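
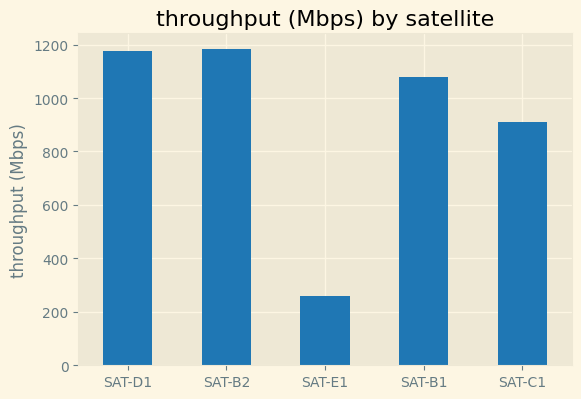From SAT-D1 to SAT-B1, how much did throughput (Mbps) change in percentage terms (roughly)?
≈ -8.3%

SAT-D1 ≈ 1200, SAT-B1 ≈ 1100; (1100 − 1200) / 1200 ≈ -8.3%.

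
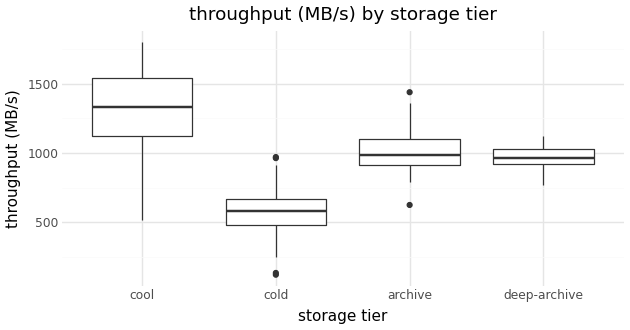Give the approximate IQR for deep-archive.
≈ 100

Q3 ≈ 1000, Q1 ≈ 900; IQR ≈ 100.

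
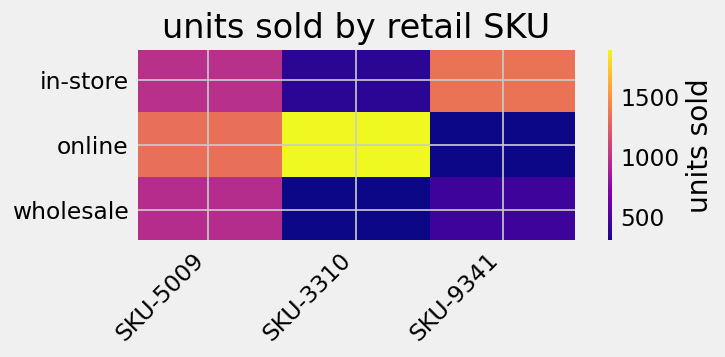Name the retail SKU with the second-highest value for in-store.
SKU-5009

Top 3 for in-store: SKU-9341 ≈ 1400, SKU-5009 ≈ 1000, SKU-3310 ≈ 400.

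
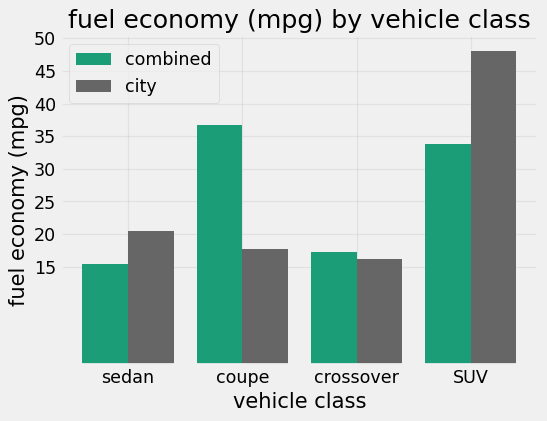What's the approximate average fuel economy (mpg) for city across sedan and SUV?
(20 + 50) / 2 ≈ 35.

≈ 35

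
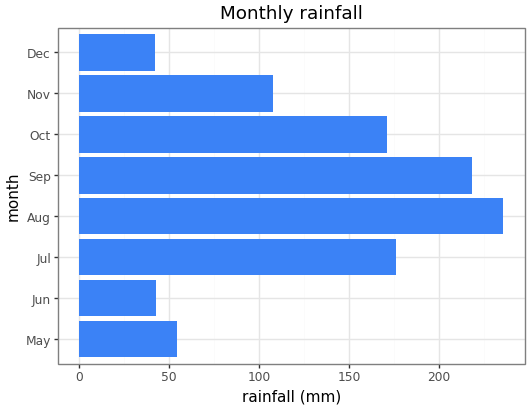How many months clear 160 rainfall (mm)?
4

Above 160: Jul, Aug, Sep, Oct.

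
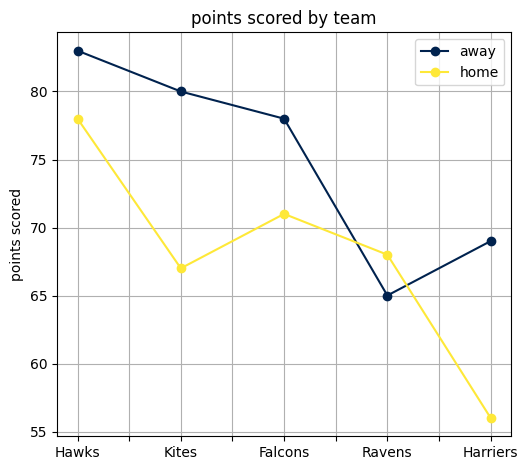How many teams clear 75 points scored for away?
3

Above 75: Hawks, Kites, Falcons.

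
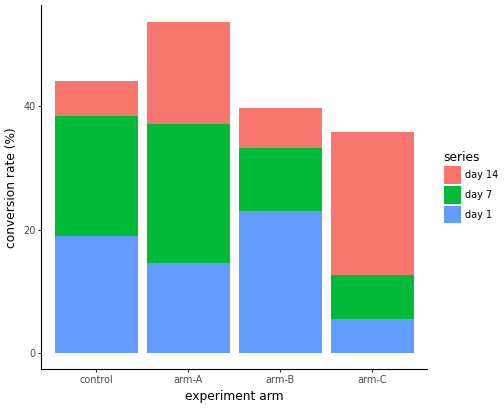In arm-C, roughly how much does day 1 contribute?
day 1 top ≈ 5, bottom ≈ 0; segment ≈ 5.

≈ 5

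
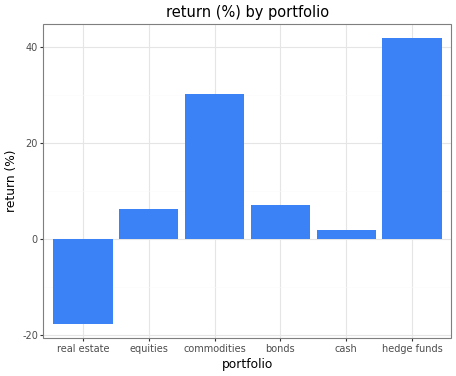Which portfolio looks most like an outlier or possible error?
hedge funds

hedge funds ≈ 40; the rest sit between ≈ -20 and ≈ 30.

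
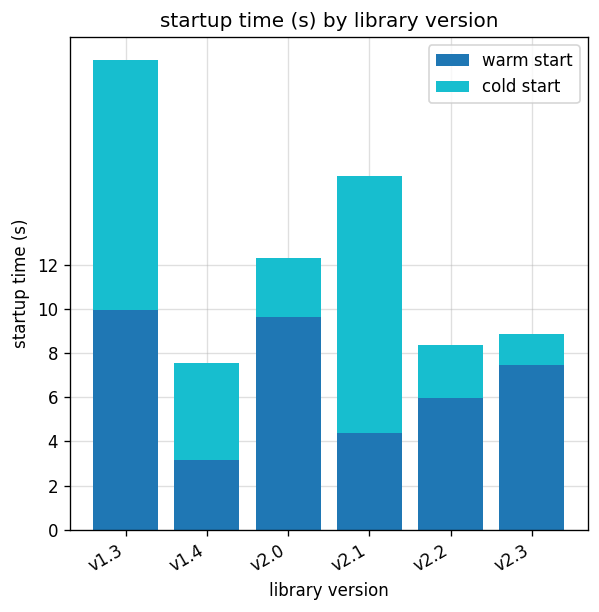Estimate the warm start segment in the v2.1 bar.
≈ 4

warm start top ≈ 4, bottom ≈ 0; segment ≈ 4.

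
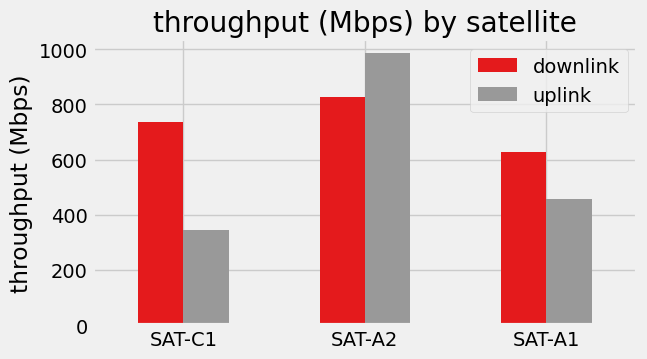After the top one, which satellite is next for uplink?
Top 3 for uplink: SAT-A2 ≈ 1000, SAT-A1 ≈ 500, SAT-C1 ≈ 300.

SAT-A1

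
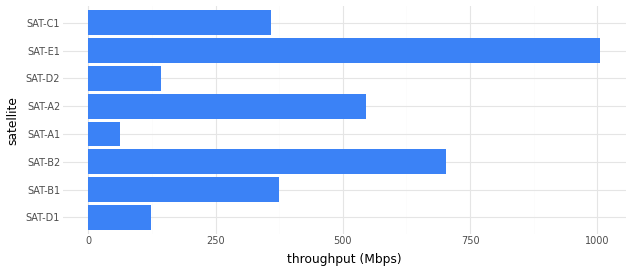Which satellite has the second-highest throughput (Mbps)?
Top 3: SAT-E1 ≈ 1000, SAT-B2 ≈ 700, SAT-A2 ≈ 500.

SAT-B2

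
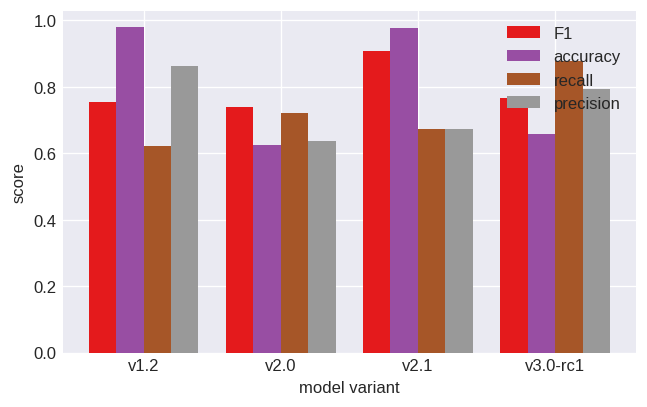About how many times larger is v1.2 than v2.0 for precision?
v1.2 ≈ 0.9, v2.0 ≈ 0.6; 0.9/0.6 ≈ 1.5.

≈ 1.5×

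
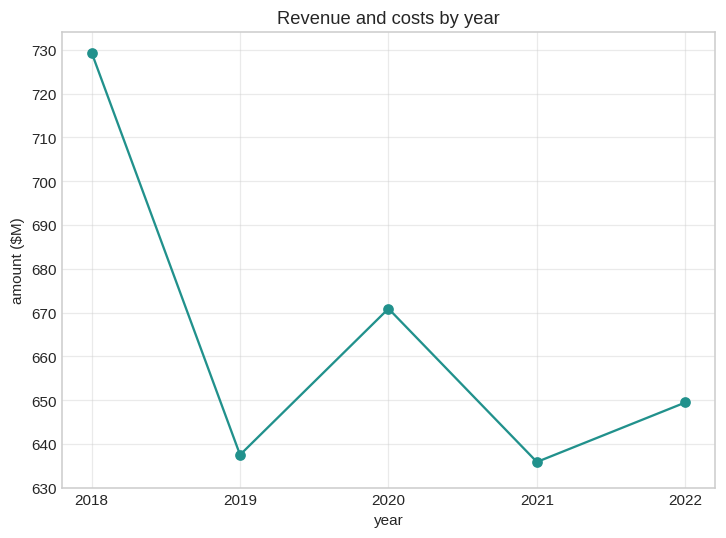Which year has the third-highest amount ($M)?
2022

Top 4: 2018 ≈ 730, 2020 ≈ 670, 2022 ≈ 650, 2019 ≈ 640.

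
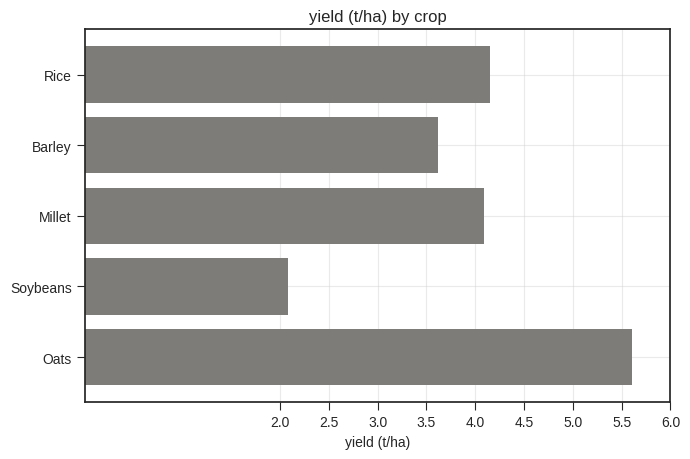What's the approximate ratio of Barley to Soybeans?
≈ 1.75×

Barley ≈ 3.5, Soybeans ≈ 2.0; 3.5/2.0 ≈ 1.75.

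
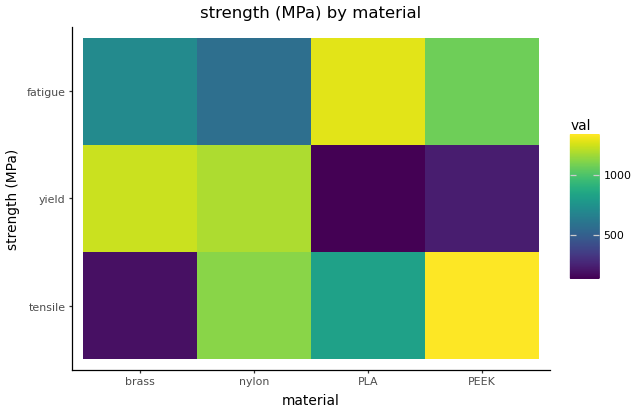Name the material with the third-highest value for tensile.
PLA

Top 4 for tensile: PEEK ≈ 1400, nylon ≈ 1200, PLA ≈ 800, brass ≈ 200.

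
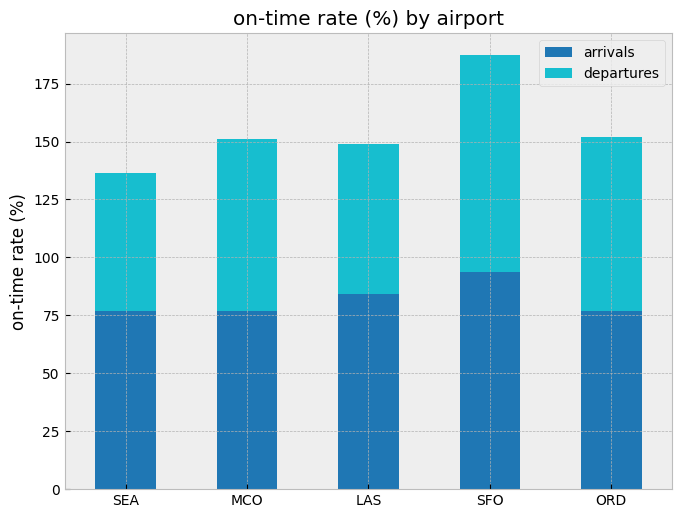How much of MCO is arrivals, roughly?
arrivals top ≈ 80, bottom ≈ 0; segment ≈ 80.

≈ 80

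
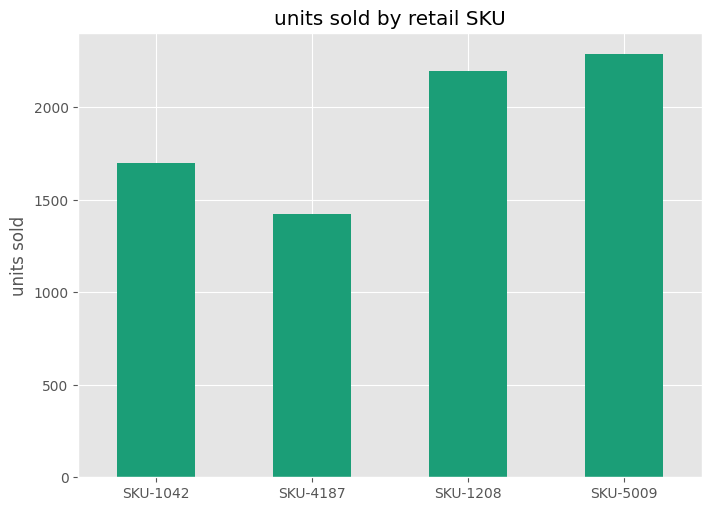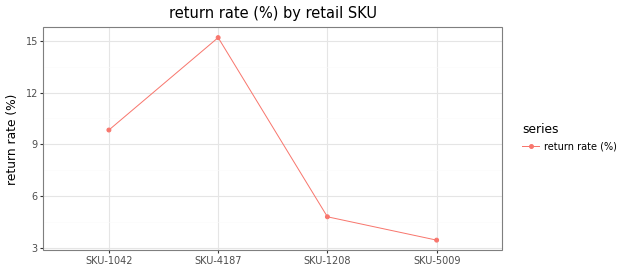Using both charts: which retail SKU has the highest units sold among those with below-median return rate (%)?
SKU-5009

Chart 2 median return rate (%) ≈ 8; below-median retail SKUs: SKU-1208, SKU-5009. Among those, SKU-5009 has the highest units sold (≈ 2500).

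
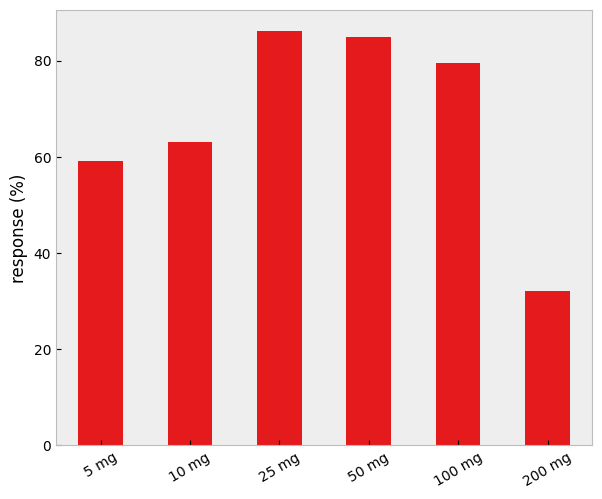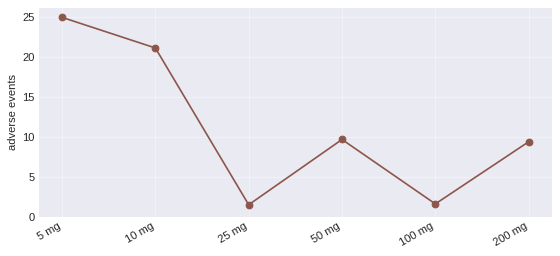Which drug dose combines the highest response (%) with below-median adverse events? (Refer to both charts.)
Chart 2 median adverse events ≈ 10; below-median drug doses: 25 mg, 100 mg, 200 mg. Among those, 25 mg has the highest response (%) (≈ 90).

25 mg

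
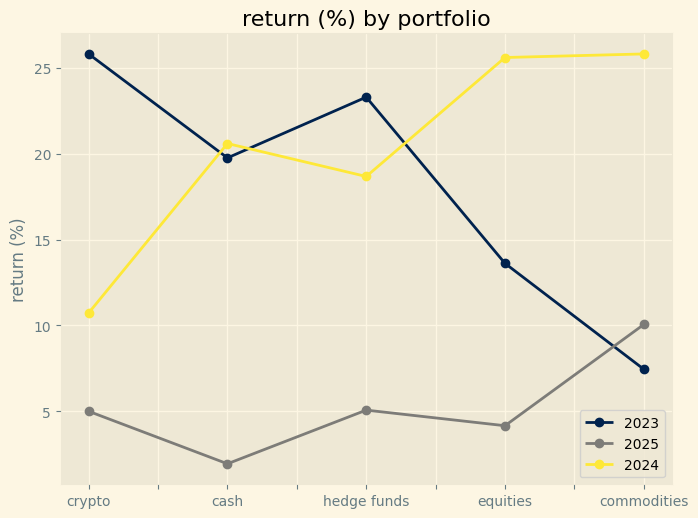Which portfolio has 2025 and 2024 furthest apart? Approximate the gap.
equities: 2025 ≈ 4, 2024 ≈ 26 → gap ≈ 22. Next-largest (cash) is only ≈ 18.

equities, ≈ 22 %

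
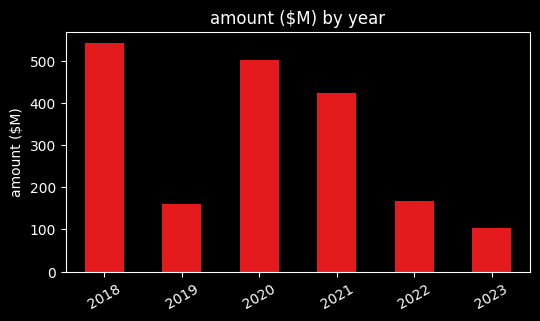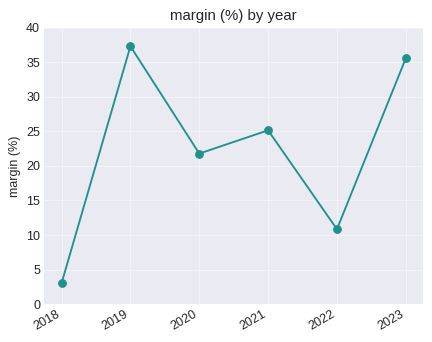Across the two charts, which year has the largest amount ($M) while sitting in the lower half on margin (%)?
2018

Chart 2 median margin (%) ≈ 25; below-median years: 2018, 2020, 2022. Among those, 2018 has the highest amount ($M) (≈ 550).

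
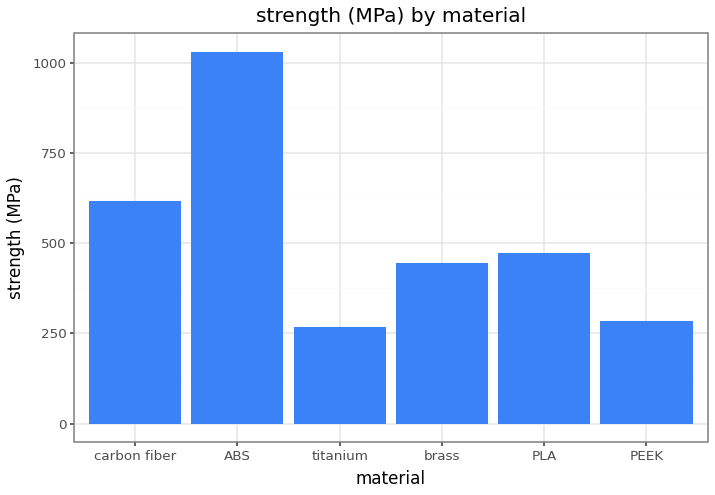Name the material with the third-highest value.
PLA

Top 4: ABS ≈ 1000, carbon fiber ≈ 600, PLA ≈ 500, brass ≈ 400.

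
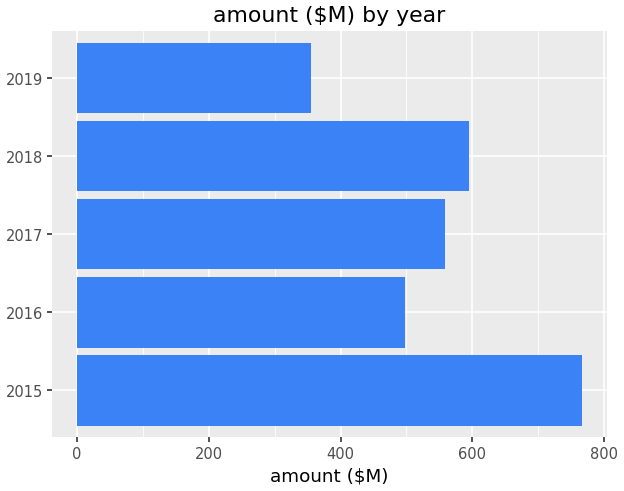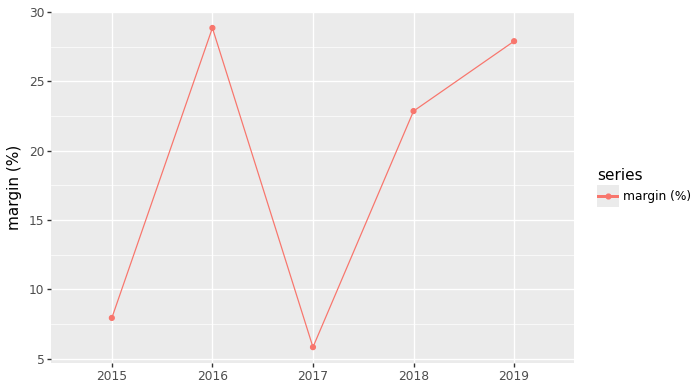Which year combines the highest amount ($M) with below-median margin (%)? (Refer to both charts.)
Chart 2 median margin (%) ≈ 25; below-median years: 2015, 2017. Among those, 2015 has the highest amount ($M) (≈ 800).

2015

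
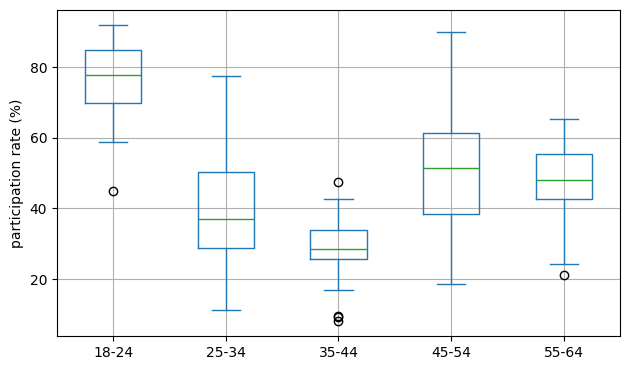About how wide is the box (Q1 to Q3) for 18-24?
≈ 15

Q3 ≈ 85, Q1 ≈ 70; IQR ≈ 15.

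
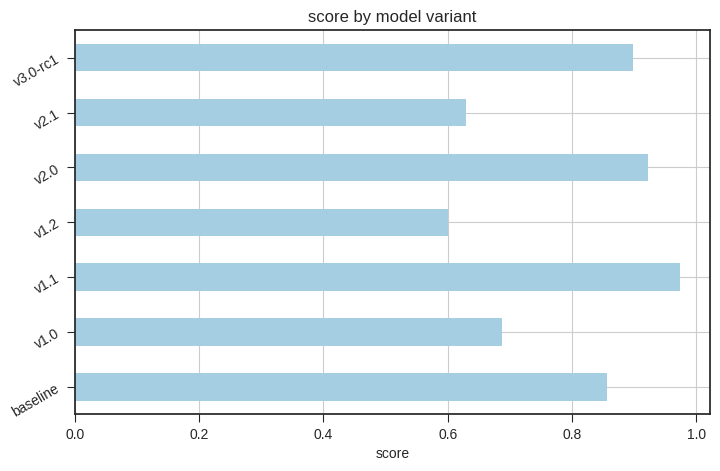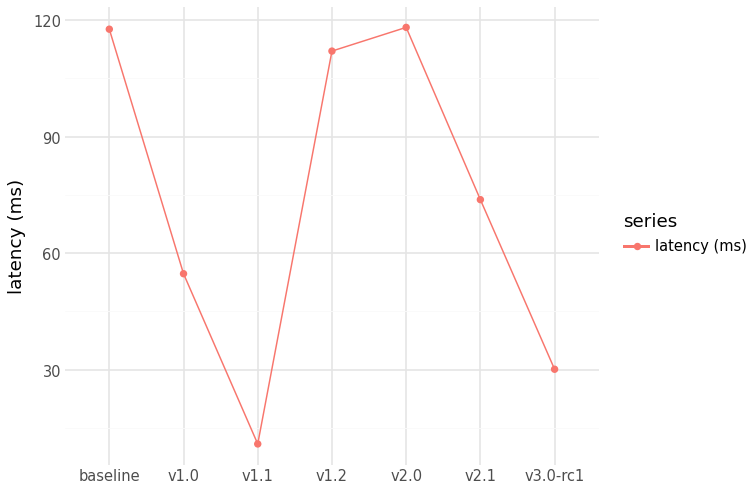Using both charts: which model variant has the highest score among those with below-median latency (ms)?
v1.1

Chart 2 median latency (ms) ≈ 80; below-median model variants: v1.0, v1.1, v3.0-rc1. Among those, v1.1 has the highest score (≈ 1).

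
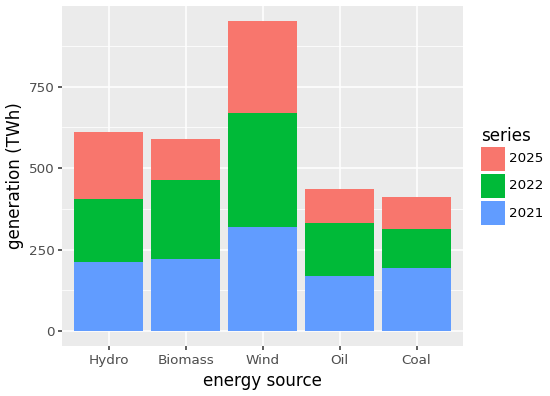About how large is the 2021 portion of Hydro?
≈ 200

2021 top ≈ 200, bottom ≈ 0; segment ≈ 200.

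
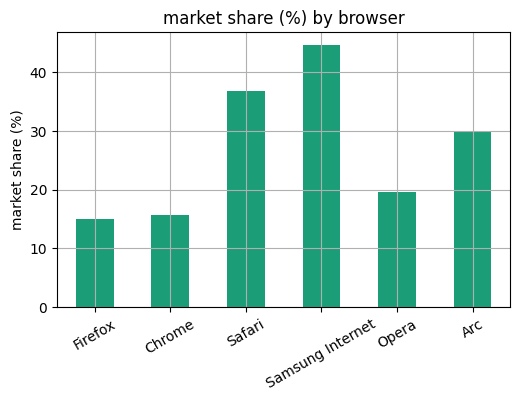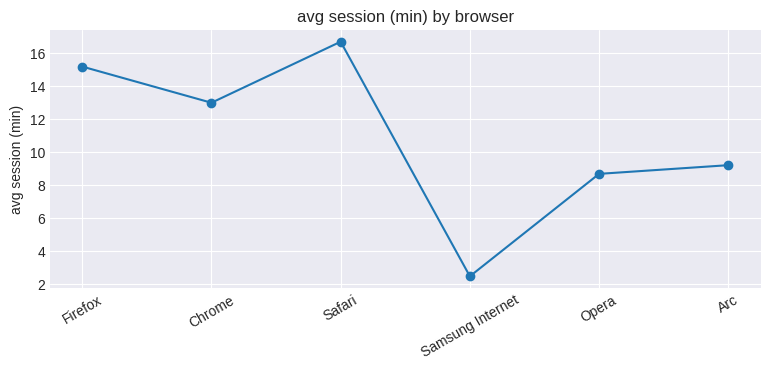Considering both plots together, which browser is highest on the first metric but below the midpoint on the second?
Samsung Internet

Chart 2 median avg session (min) ≈ 12; below-median browsers: Samsung Internet, Opera, Arc. Among those, Samsung Internet has the highest market share (%) (≈ 45).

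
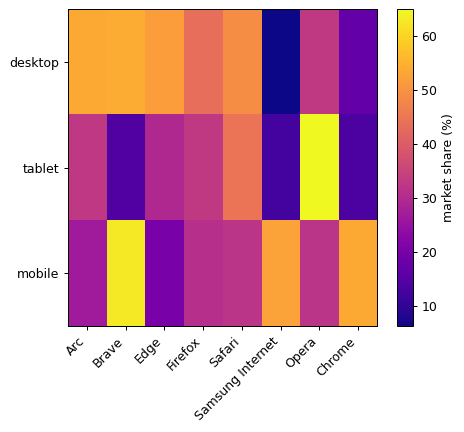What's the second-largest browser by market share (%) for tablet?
Safari

Top 3 for tablet: Opera ≈ 65, Safari ≈ 45, Firefox ≈ 35.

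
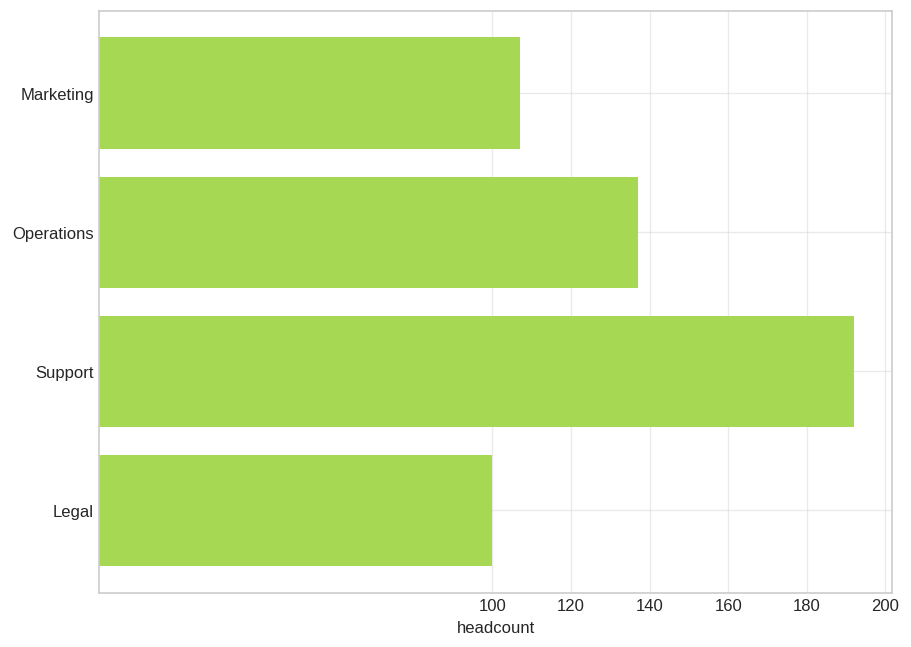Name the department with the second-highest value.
Operations

Top 3: Support ≈ 200, Operations ≈ 140, Marketing ≈ 100.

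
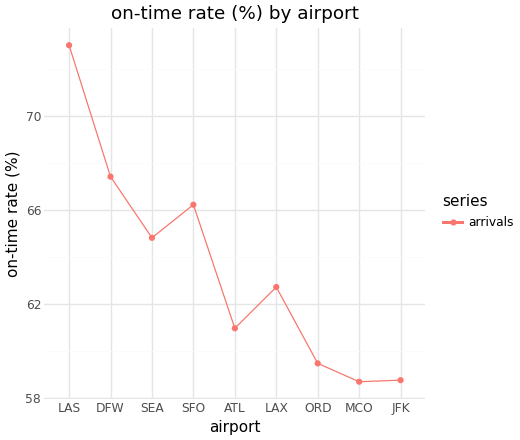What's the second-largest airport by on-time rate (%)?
DFW

Top 3: LAS ≈ 72, DFW ≈ 68, SFO ≈ 66.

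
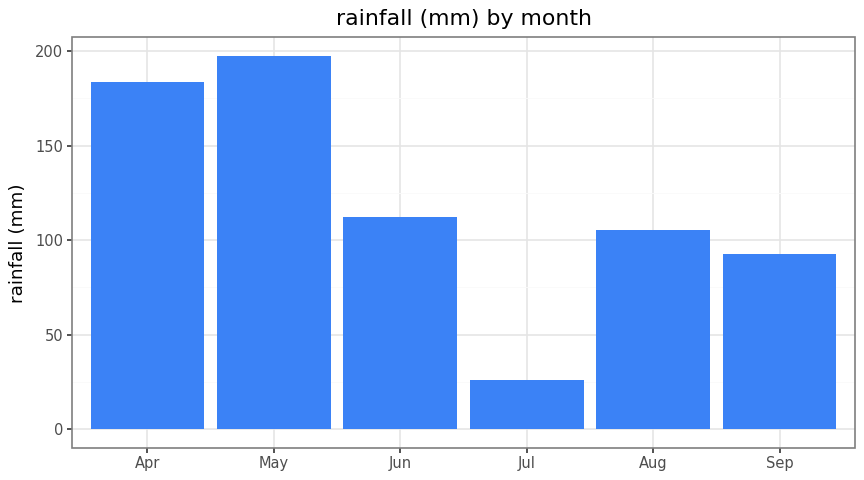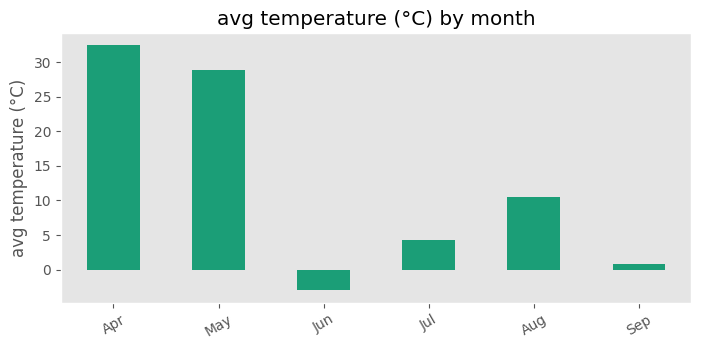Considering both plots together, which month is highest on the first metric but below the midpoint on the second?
Chart 2 median avg temperature (°C) ≈ 5; below-median months: Jun, Jul, Sep. Among those, Jun has the highest rainfall (mm) (≈ 120).

Jun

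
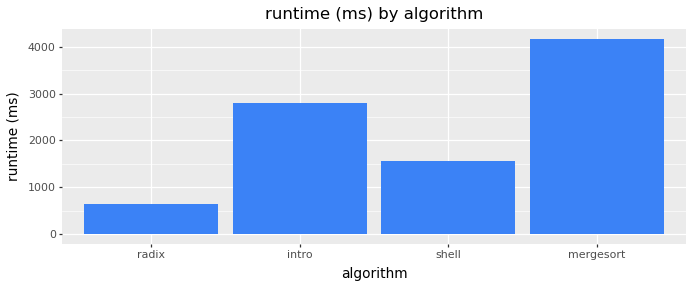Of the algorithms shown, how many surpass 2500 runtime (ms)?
2

Above 2500: intro, mergesort.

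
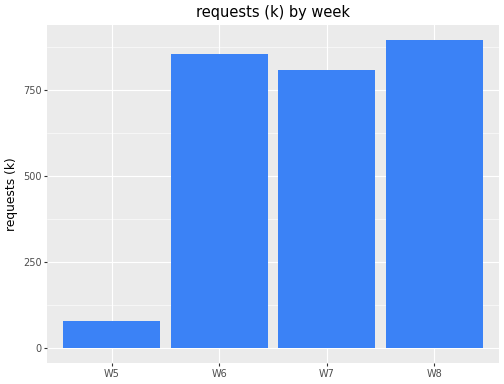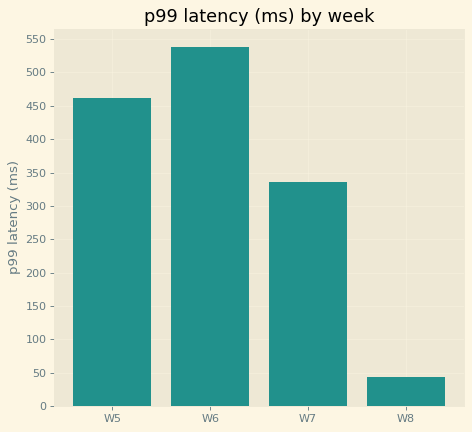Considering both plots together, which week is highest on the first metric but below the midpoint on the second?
Chart 2 median p99 latency (ms) ≈ 400; below-median weeks: W7, W8. Among those, W8 has the highest requests (k) (≈ 900).

W8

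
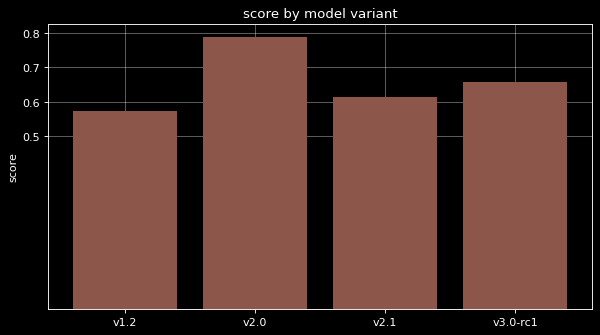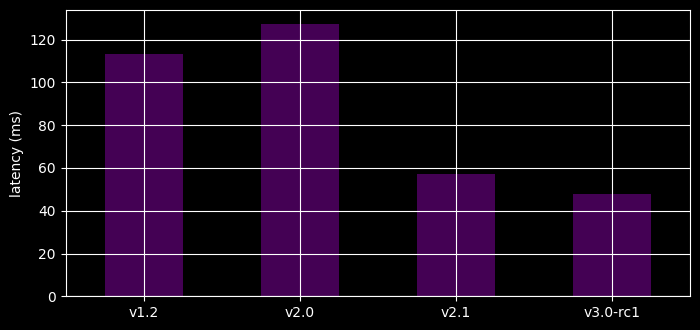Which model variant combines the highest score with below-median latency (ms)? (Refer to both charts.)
v3.0-rc1

Chart 2 median latency (ms) ≈ 80; below-median model variants: v2.1, v3.0-rc1. Among those, v3.0-rc1 has the highest score (≈ 0.7).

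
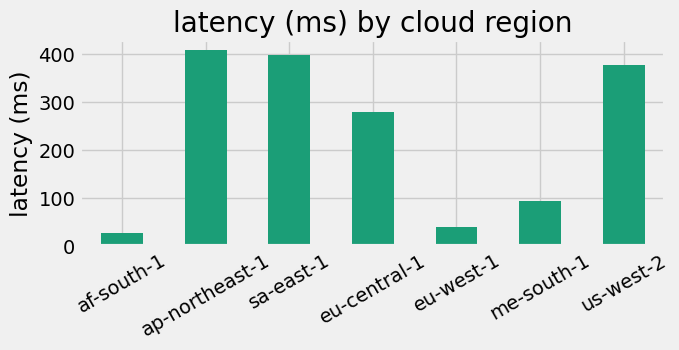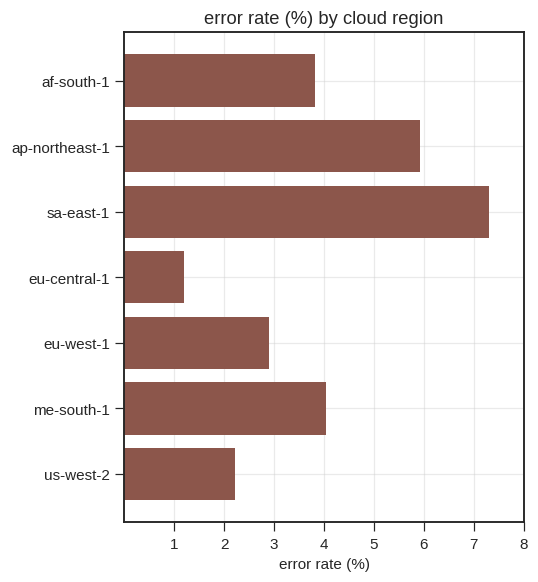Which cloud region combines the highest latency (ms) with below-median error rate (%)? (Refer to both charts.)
us-west-2

Chart 2 median error rate (%) ≈ 4; below-median cloud regions: eu-central-1, eu-west-1, us-west-2. Among those, us-west-2 has the highest latency (ms) (≈ 400).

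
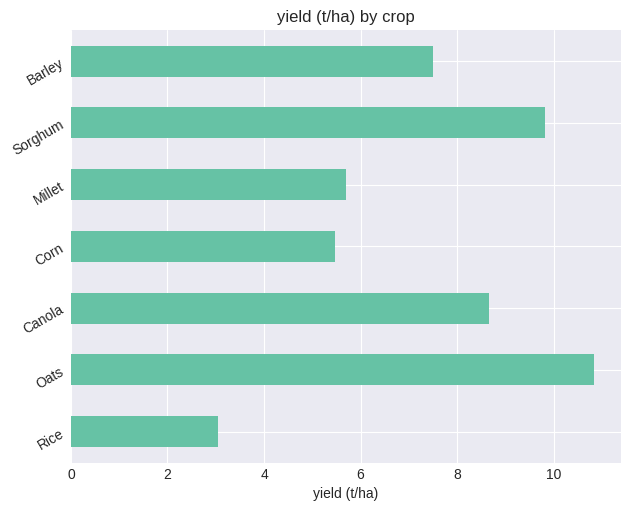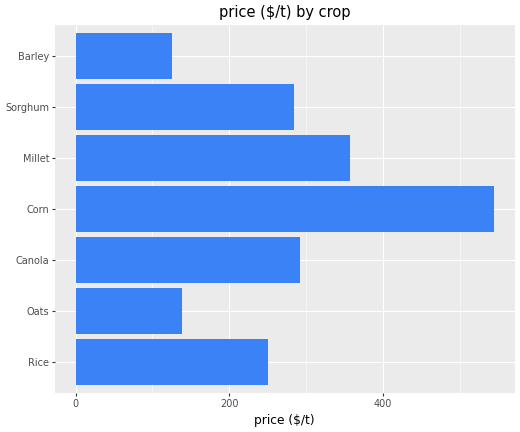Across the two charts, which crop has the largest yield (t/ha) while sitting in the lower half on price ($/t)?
Oats

Chart 2 median price ($/t) ≈ 300; below-median crops: Rice, Oats, Barley. Among those, Oats has the highest yield (t/ha) (≈ 11).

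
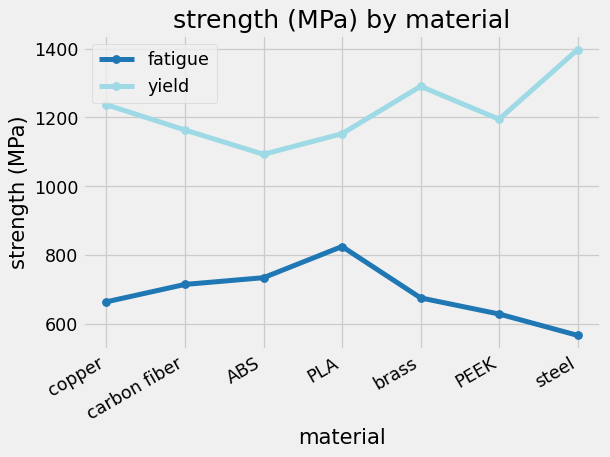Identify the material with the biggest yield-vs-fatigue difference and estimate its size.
steel: yield ≈ 1400, fatigue ≈ 600 → gap ≈ 800. Next-largest (brass) is only ≈ 600.

steel, ≈ 800 MPa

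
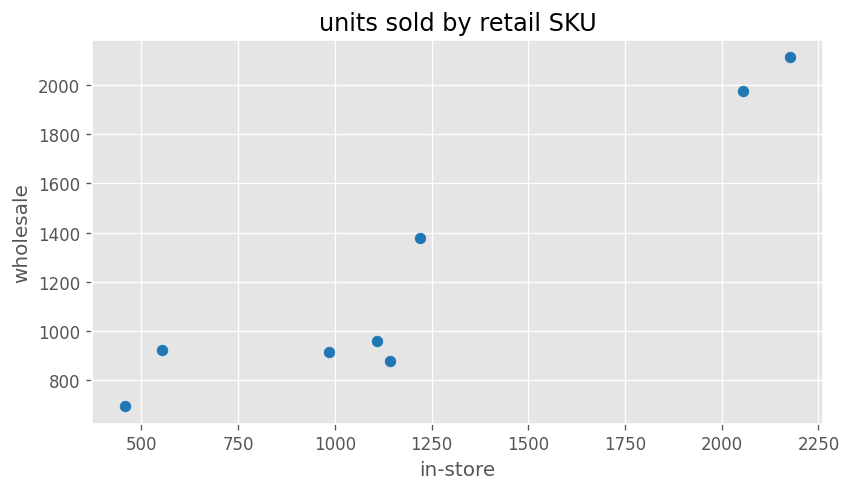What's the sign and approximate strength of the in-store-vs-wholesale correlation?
positive, strong

Points are positively correlated; strong (|r| ≈ 0.9).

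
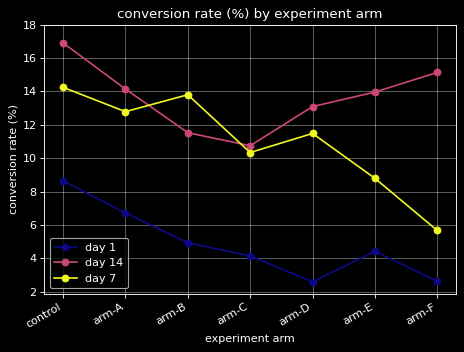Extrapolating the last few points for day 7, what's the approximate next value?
Last three: 12, 8, 6 → slope ≈ -3/step → next ≈ 3.

≈ 3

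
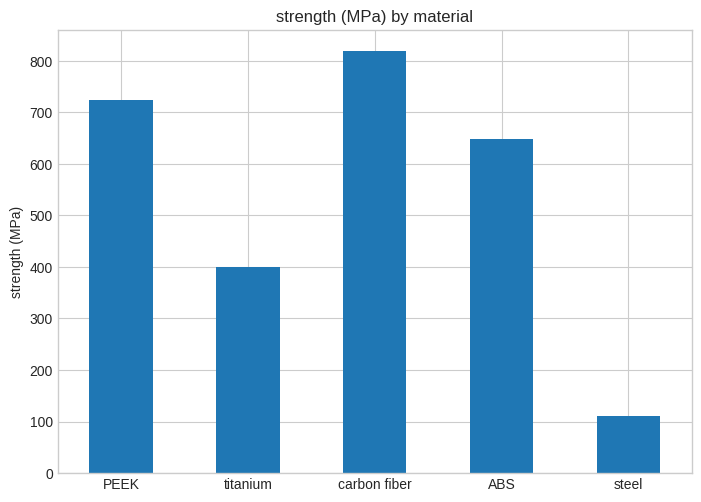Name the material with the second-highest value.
Top 3: carbon fiber ≈ 800, PEEK ≈ 700, ABS ≈ 600.

PEEK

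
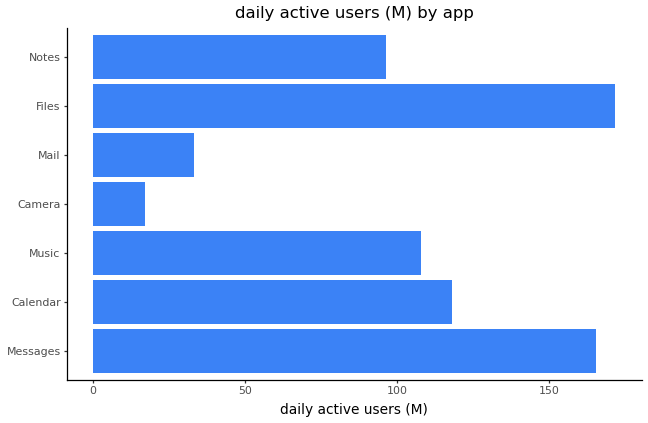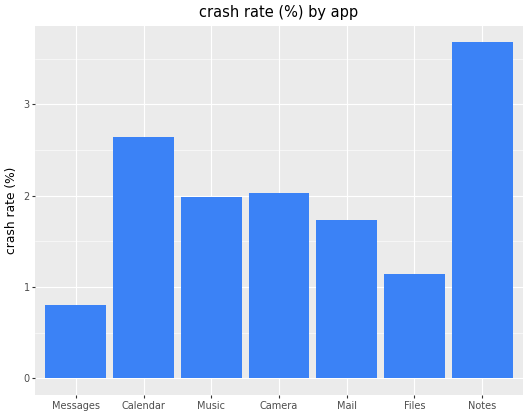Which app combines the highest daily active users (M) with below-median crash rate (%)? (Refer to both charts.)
Chart 2 median crash rate (%) ≈ 2; below-median apps: Messages, Mail, Files. Among those, Files has the highest daily active users (M) (≈ 180).

Files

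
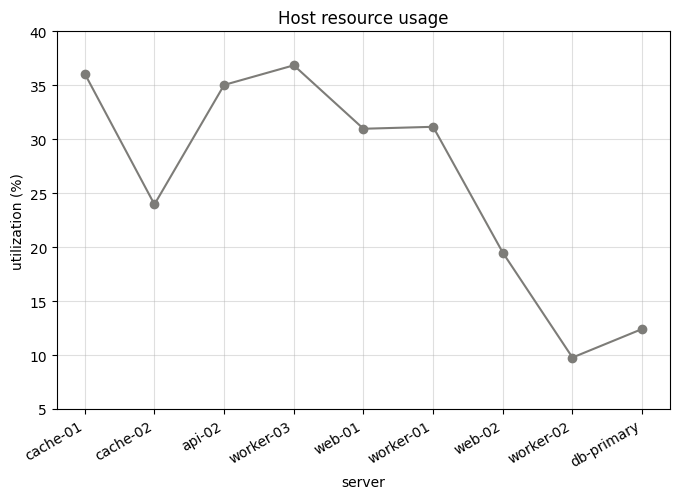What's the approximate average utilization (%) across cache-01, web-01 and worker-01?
(35 + 30 + 30) / 3 ≈ 32.

≈ 32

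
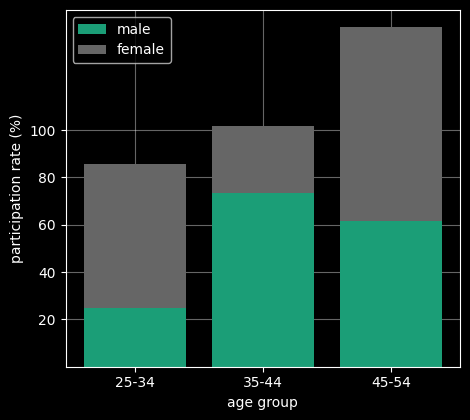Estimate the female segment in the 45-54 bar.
≈ 80

female top ≈ 140, bottom ≈ 60; segment ≈ 80.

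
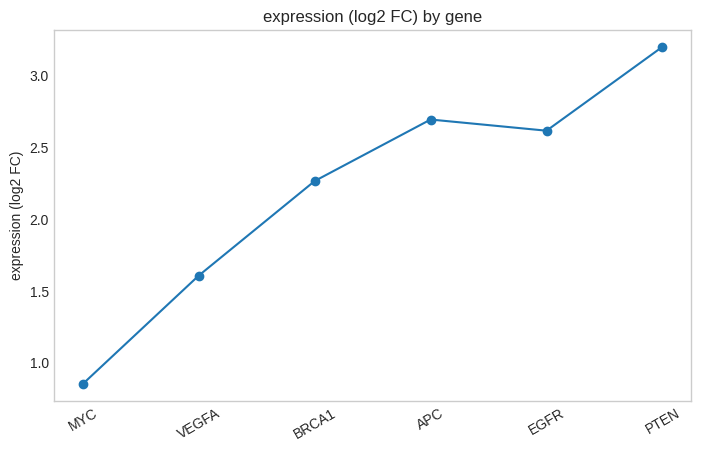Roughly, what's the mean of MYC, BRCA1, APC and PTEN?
≈ 2.2

(0.8 + 2.2 + 2.6 + 3.2) / 4 ≈ 2.2.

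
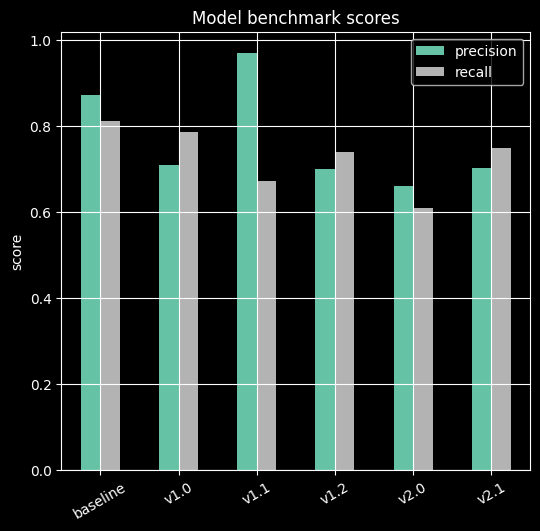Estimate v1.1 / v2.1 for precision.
v1.1 ≈ 1.0, v2.1 ≈ 0.7; 1.0/0.7 ≈ 1.43.

≈ 1.43×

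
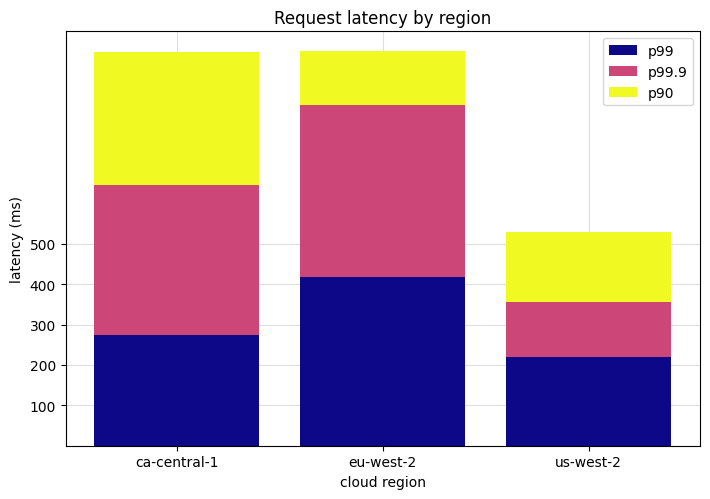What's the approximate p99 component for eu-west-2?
≈ 400

p99 top ≈ 400, bottom ≈ 0; segment ≈ 400.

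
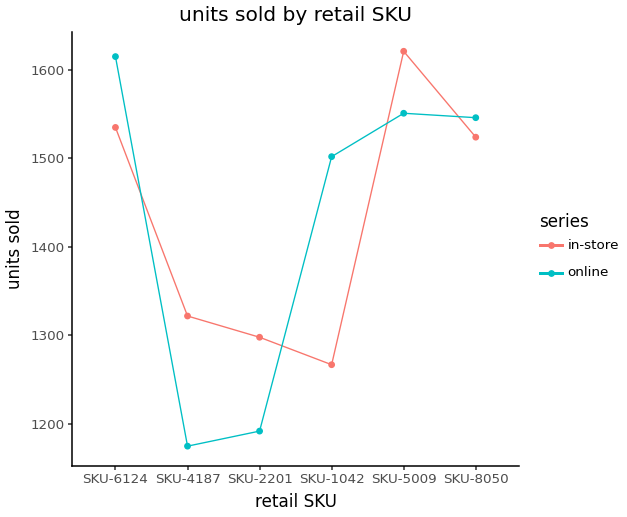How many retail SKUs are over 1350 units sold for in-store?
3

Above 1350: SKU-6124, SKU-5009, SKU-8050.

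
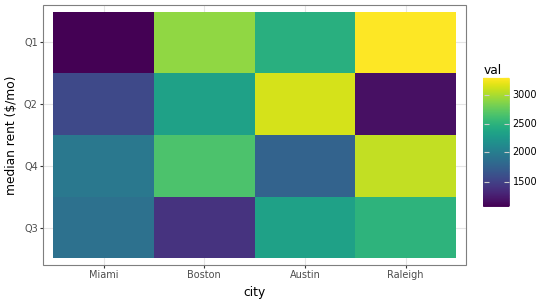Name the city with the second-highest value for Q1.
Top 3 for Q1: Raleigh ≈ 3200, Boston ≈ 3000, Austin ≈ 2400.

Boston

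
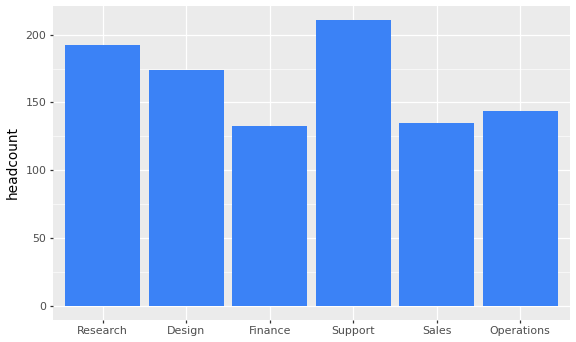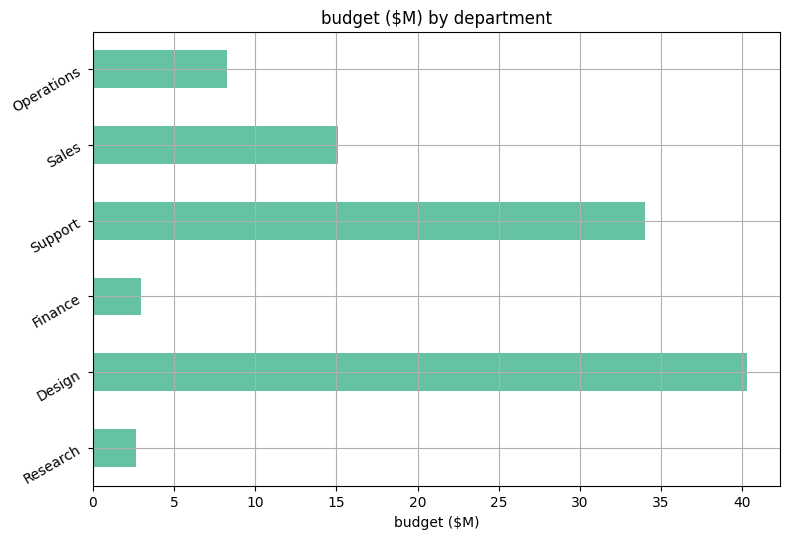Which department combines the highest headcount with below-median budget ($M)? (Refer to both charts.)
Chart 2 median budget ($M) ≈ 10; below-median departments: Research, Finance, Operations. Among those, Research has the highest headcount (≈ 200).

Research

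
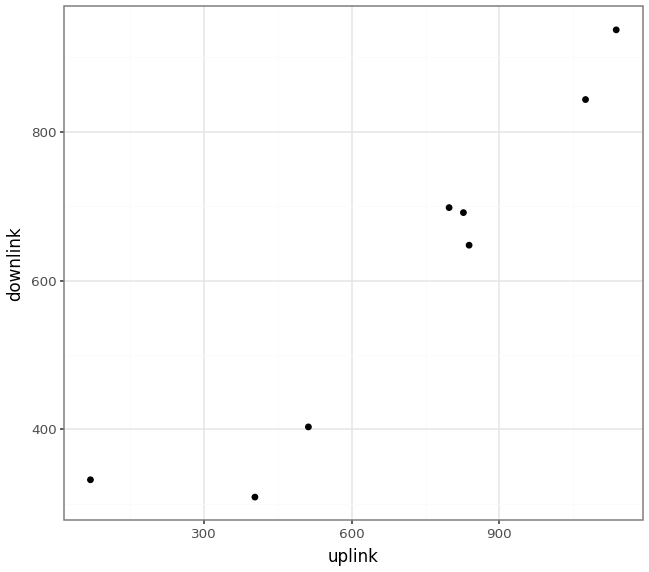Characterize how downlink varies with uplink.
positive, strong

Points are positively correlated; strong (|r| ≈ 0.9).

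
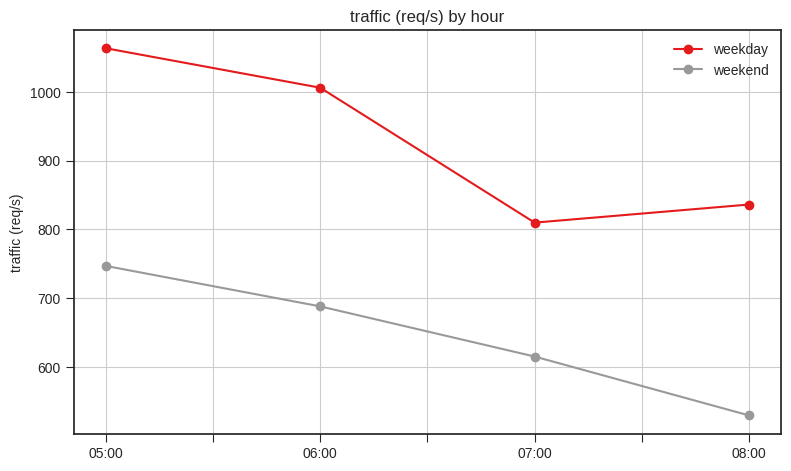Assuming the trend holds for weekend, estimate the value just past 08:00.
≈ 475

Last three: 700, 600, 550 → slope ≈ -75/step → next ≈ 475.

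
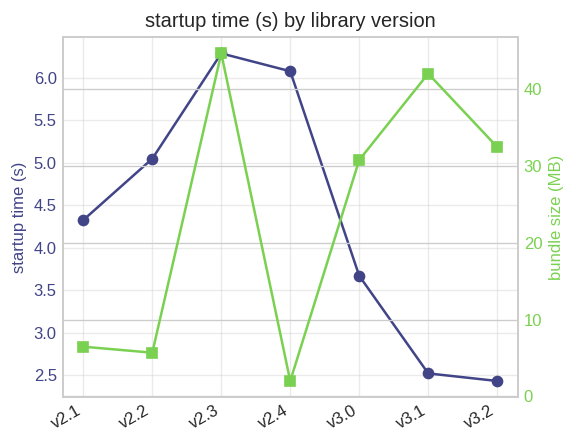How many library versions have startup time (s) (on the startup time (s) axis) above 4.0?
Above 4.0: v2.1, v2.2, v2.3, v2.4.

4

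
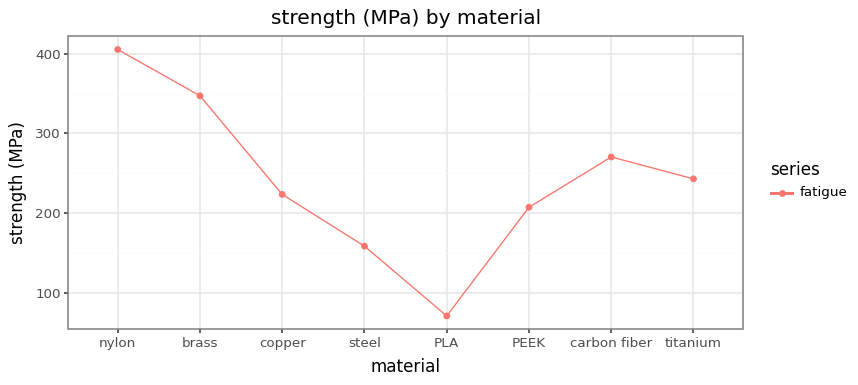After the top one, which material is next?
Top 3: nylon ≈ 400, brass ≈ 350, carbon fiber ≈ 250.

brass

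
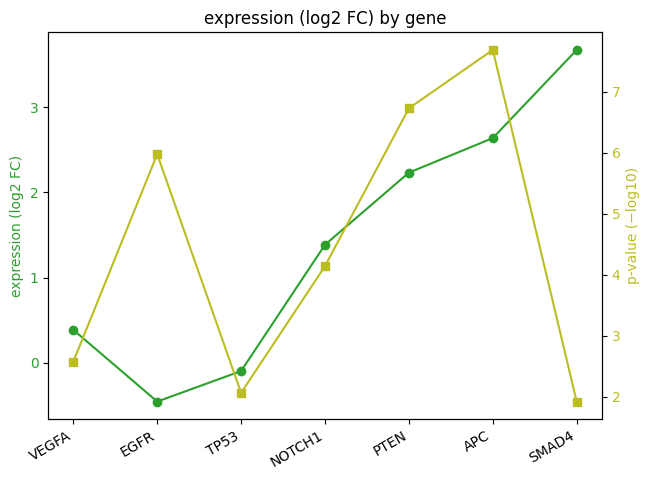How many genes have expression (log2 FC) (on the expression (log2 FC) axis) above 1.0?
4

Above 1.0: NOTCH1, PTEN, APC, SMAD4.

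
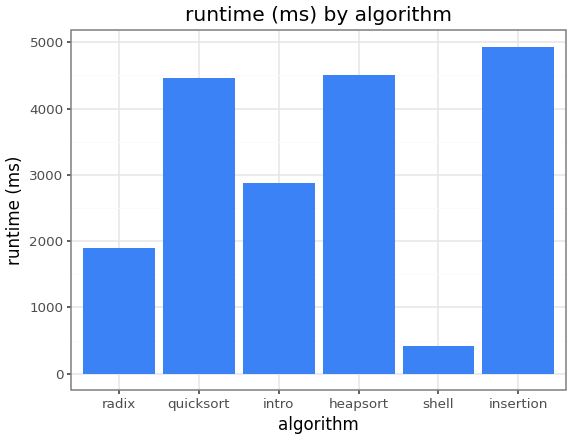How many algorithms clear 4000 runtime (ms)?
Above 4000: quicksort, heapsort, insertion.

3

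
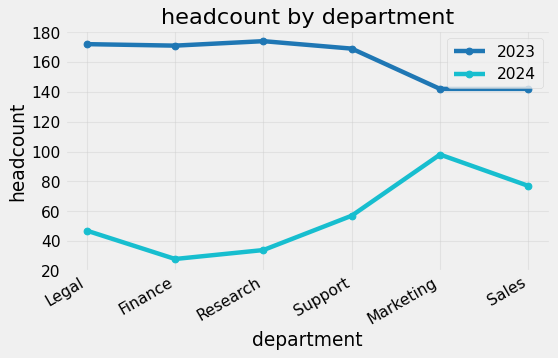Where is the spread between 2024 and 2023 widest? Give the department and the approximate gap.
Finance: 2024 ≈ 20, 2023 ≈ 180 → gap ≈ 160. Next-largest (Research) is only ≈ 140.

Finance, ≈ 160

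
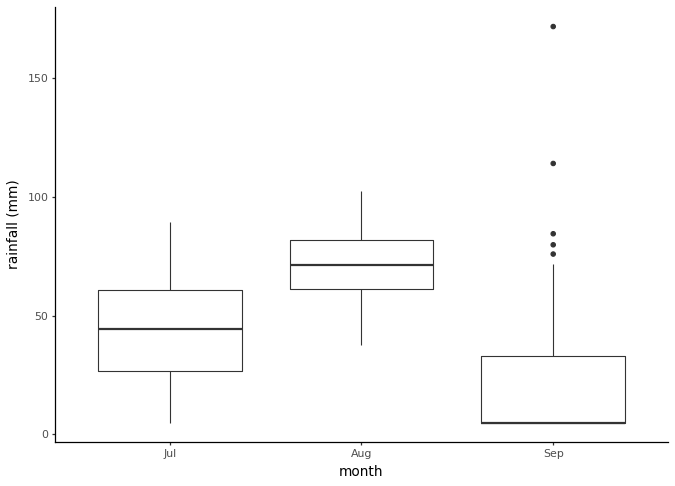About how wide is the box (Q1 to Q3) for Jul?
≈ 35

Q3 ≈ 60, Q1 ≈ 25; IQR ≈ 35.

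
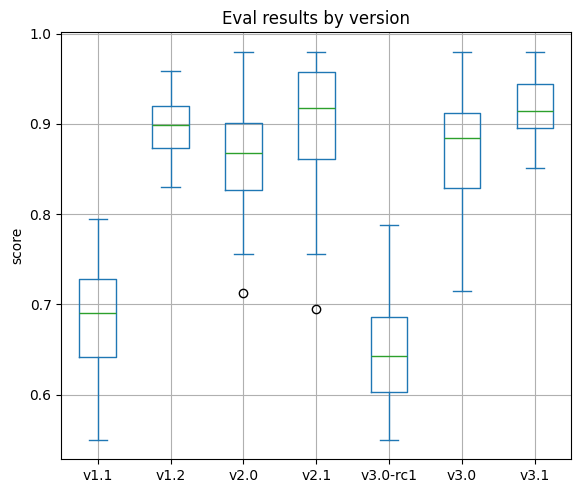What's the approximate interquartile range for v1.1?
Q3 ≈ 0.75, Q1 ≈ 0.65; IQR ≈ 0.10.

≈ 0.10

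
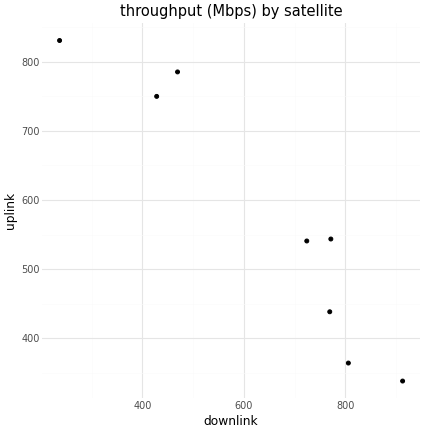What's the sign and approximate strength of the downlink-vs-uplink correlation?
Points are negatively correlated; strong (|r| ≈ 1.0).

negative, strong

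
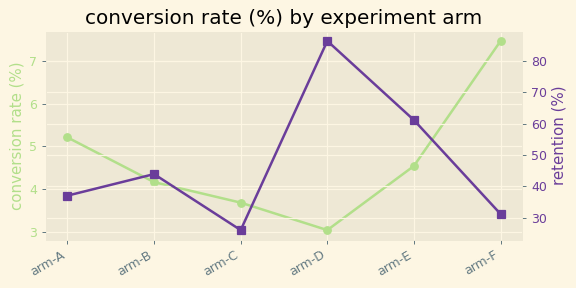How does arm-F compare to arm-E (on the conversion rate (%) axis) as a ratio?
arm-F ≈ 7.5, arm-E ≈ 4.5; 7.5/4.5 ≈ 1.67.

≈ 1.67×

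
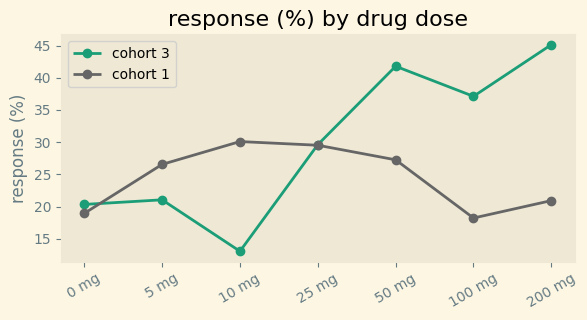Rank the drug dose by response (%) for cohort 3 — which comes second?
50 mg

Top 3 for cohort 3: 200 mg ≈ 45, 50 mg ≈ 40, 100 mg ≈ 35.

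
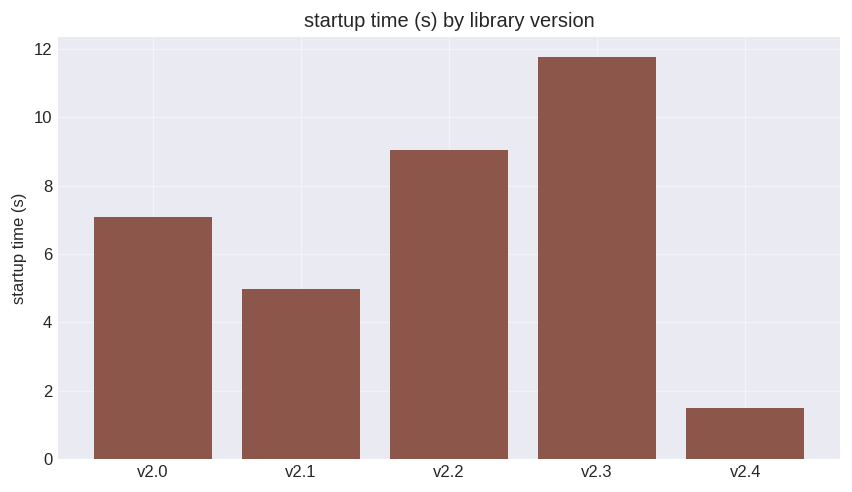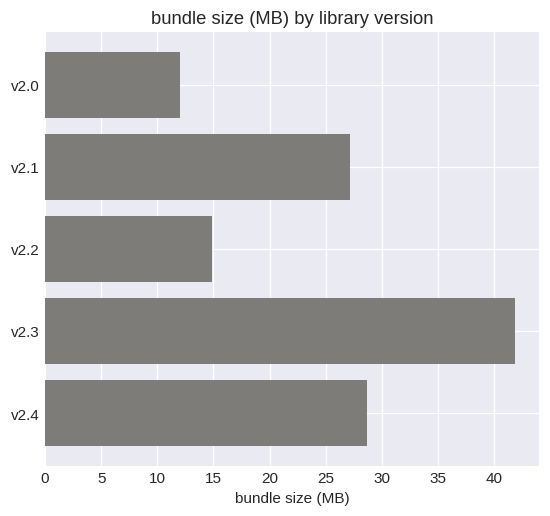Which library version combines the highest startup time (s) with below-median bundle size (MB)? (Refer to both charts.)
v2.2

Chart 2 median bundle size (MB) ≈ 25; below-median library versions: v2.0, v2.2. Among those, v2.2 has the highest startup time (s) (≈ 10).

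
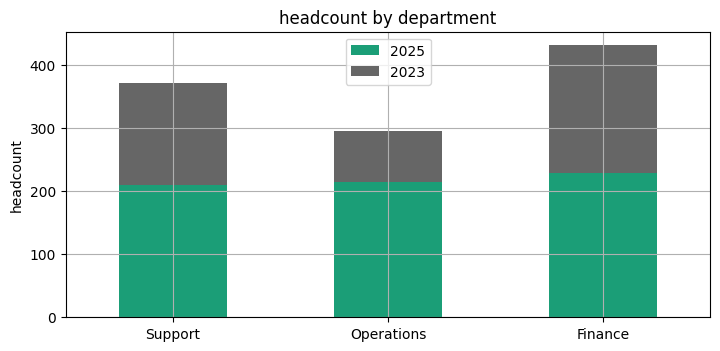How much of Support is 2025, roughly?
≈ 200

2025 top ≈ 200, bottom ≈ 0; segment ≈ 200.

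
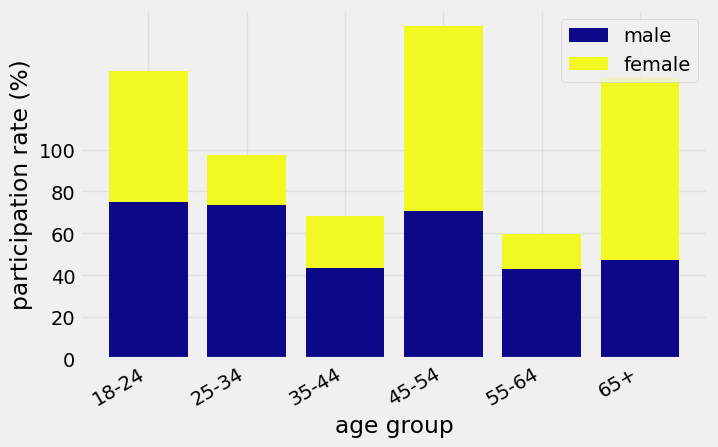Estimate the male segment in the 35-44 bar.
≈ 40

male top ≈ 40, bottom ≈ 0; segment ≈ 40.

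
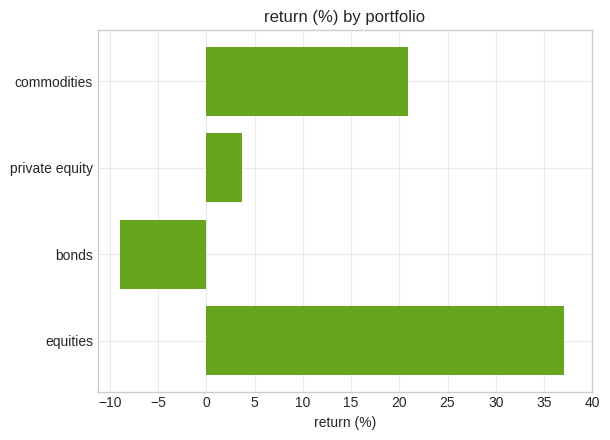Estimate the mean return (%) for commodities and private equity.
(20 + 5) / 2 ≈ 12.

≈ 12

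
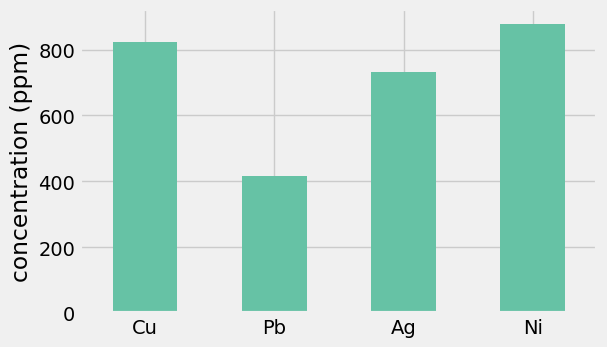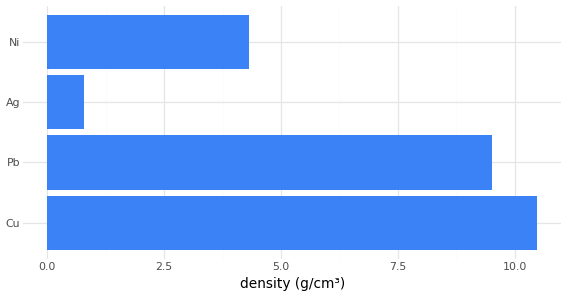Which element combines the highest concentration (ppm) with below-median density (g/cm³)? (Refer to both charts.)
Chart 2 median density (g/cm³) ≈ 7; below-median elements: Ag, Ni. Among those, Ni has the highest concentration (ppm) (≈ 900).

Ni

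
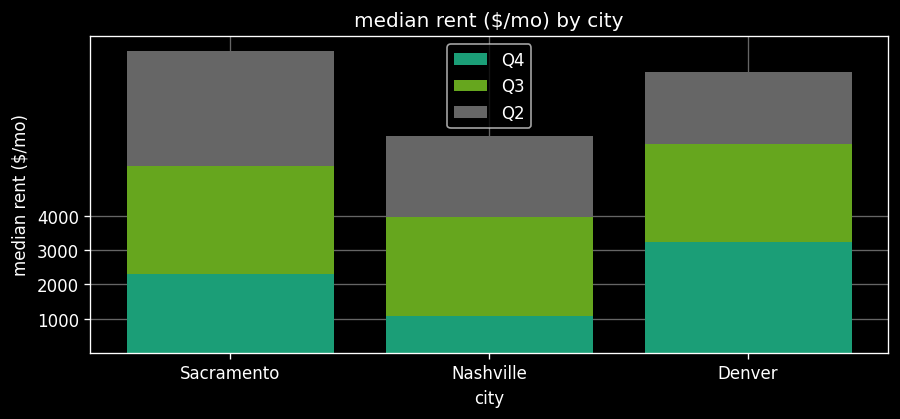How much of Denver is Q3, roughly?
Q3 top ≈ 6000, bottom ≈ 3000; segment ≈ 3000.

≈ 3000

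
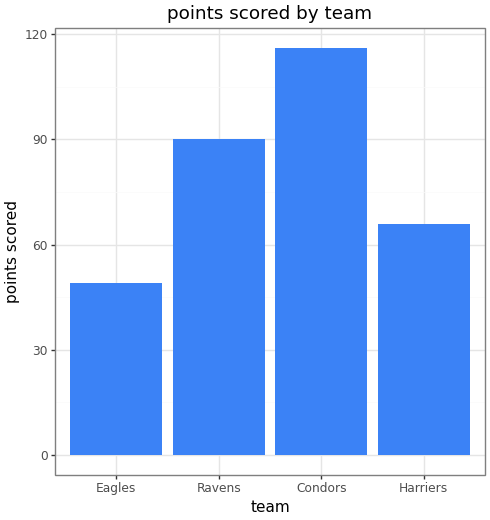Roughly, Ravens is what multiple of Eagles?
Ravens ≈ 90, Eagles ≈ 50; 90/50 ≈ 1.8.

≈ 1.8×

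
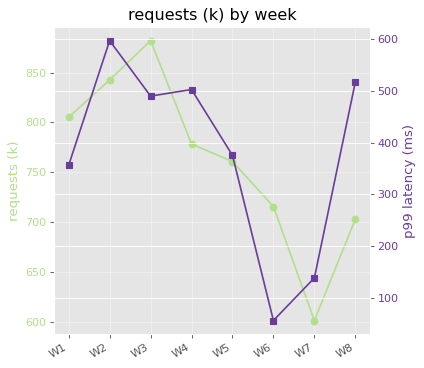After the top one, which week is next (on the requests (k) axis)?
Top 3 (on the requests (k) axis): W3 ≈ 875, W2 ≈ 850, W1 ≈ 800.

W2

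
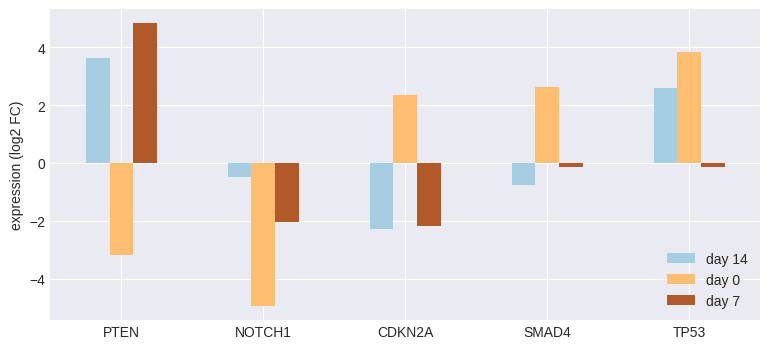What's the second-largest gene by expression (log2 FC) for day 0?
SMAD4

Top 3 for day 0: TP53 ≈ 4, SMAD4 ≈ 3, CDKN2A ≈ 2.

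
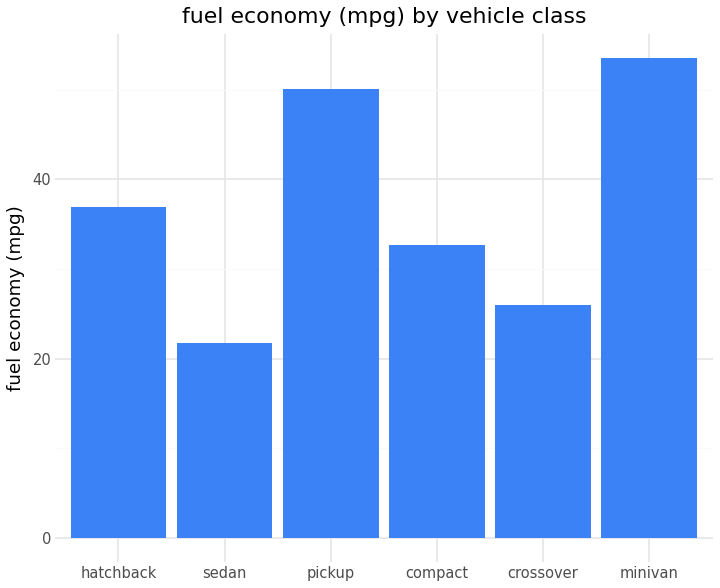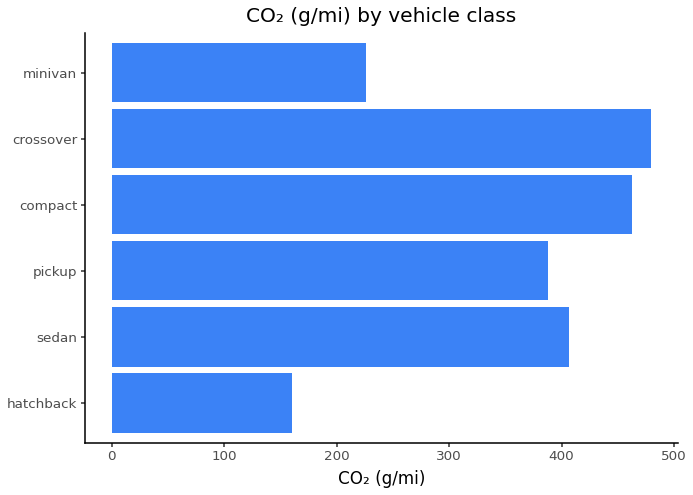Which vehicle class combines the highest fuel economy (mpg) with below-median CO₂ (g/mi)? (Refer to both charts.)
Chart 2 median CO₂ (g/mi) ≈ 400; below-median vehicle classes: hatchback, pickup, minivan. Among those, minivan has the highest fuel economy (mpg) (≈ 55).

minivan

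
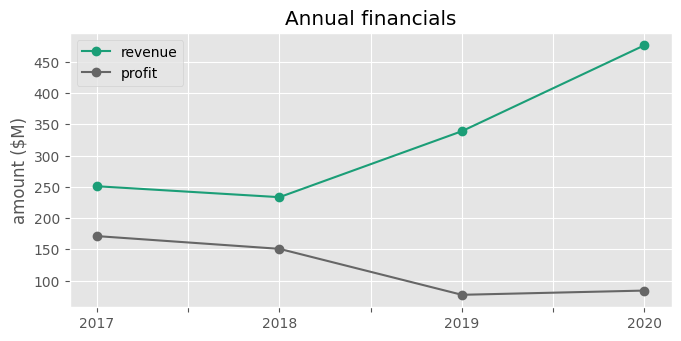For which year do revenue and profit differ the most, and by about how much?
2020, ≈ 400 $M

2020: revenue ≈ 500, profit ≈ 100 → gap ≈ 400. Next-largest (2019) is only ≈ 250.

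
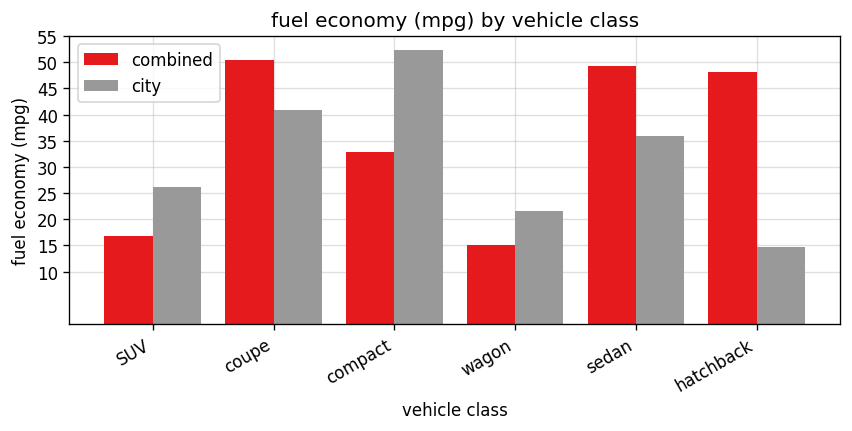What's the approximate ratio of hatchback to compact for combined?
≈ 1.43×

hatchback ≈ 50, compact ≈ 35; 50/35 ≈ 1.43.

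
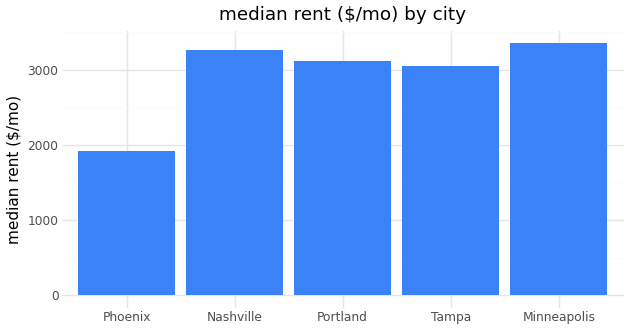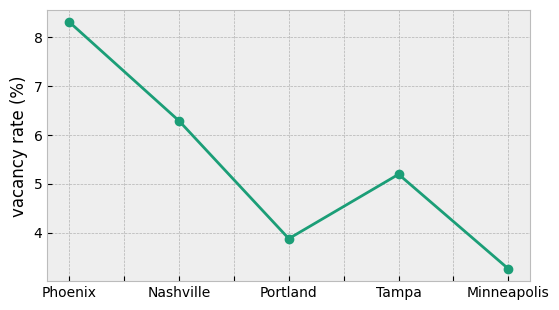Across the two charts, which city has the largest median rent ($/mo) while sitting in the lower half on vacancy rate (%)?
Minneapolis

Chart 2 median vacancy rate (%) ≈ 5; below-median cities: Portland, Minneapolis. Among those, Minneapolis has the highest median rent ($/mo) (≈ 3500).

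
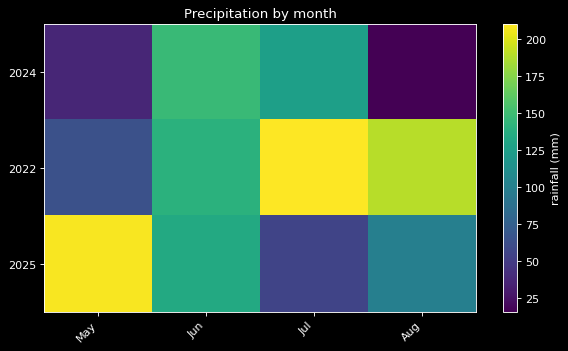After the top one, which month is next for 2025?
Top 3 for 2025: May ≈ 200, Jun ≈ 140, Aug ≈ 100.

Jun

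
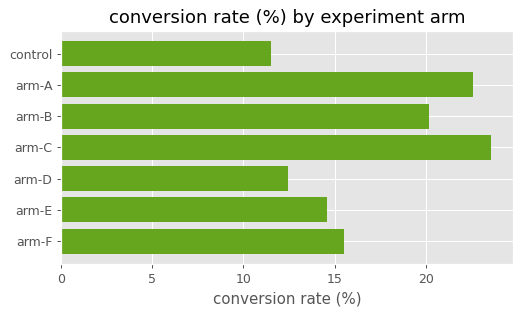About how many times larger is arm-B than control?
arm-B ≈ 20, control ≈ 12; 20/12 ≈ 1.67.

≈ 1.67×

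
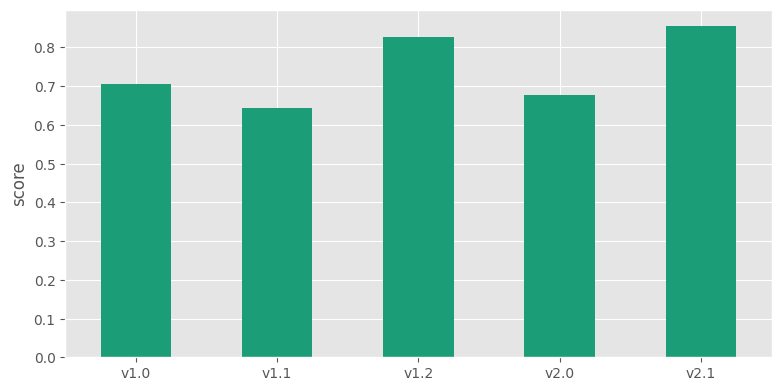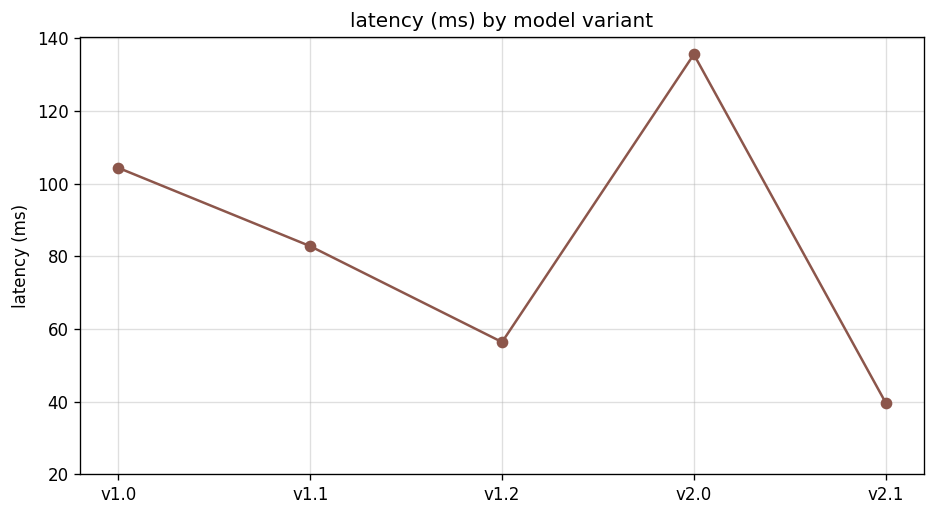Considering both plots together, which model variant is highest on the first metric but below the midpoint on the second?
Chart 2 median latency (ms) ≈ 80; below-median model variants: v1.2, v2.1. Among those, v2.1 has the highest score (≈ 0.9).

v2.1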